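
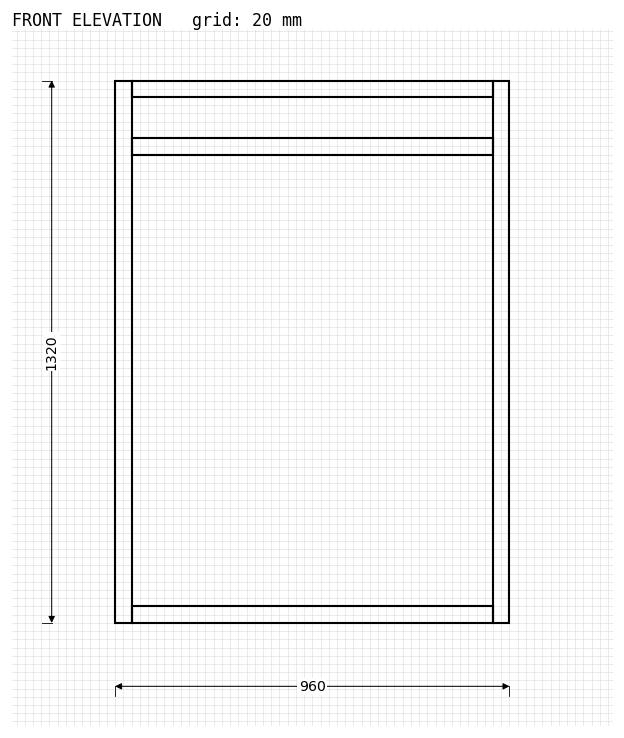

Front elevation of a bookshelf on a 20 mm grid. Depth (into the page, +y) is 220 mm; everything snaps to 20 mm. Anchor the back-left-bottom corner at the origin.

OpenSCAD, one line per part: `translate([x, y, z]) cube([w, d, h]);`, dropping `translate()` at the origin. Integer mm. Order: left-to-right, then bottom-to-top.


cube([40, 220, 1320]);
translate([40, 0, 0]) cube([880, 220, 40]);
translate([40, 0, 1140]) cube([880, 220, 40]);
translate([40, 0, 1280]) cube([880, 220, 40]);
translate([920, 0, 0]) cube([40, 220, 1320]);


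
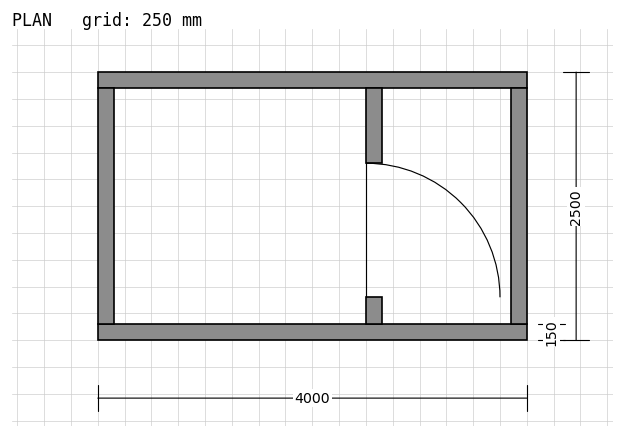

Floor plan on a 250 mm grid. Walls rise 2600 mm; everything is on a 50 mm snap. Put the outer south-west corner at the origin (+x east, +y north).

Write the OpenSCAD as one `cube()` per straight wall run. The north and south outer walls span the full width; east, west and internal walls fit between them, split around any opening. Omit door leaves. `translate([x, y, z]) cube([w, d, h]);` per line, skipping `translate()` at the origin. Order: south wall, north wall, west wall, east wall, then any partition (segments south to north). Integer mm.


cube([4000, 150, 2600]);
translate([0, 2350, 0]) cube([4000, 150, 2600]);
translate([0, 150, 0]) cube([150, 2200, 2600]);
translate([3850, 150, 0]) cube([150, 2200, 2600]);
translate([2500, 150, 0]) cube([150, 250, 2600]);
translate([2500, 1650, 0]) cube([150, 700, 2600]);


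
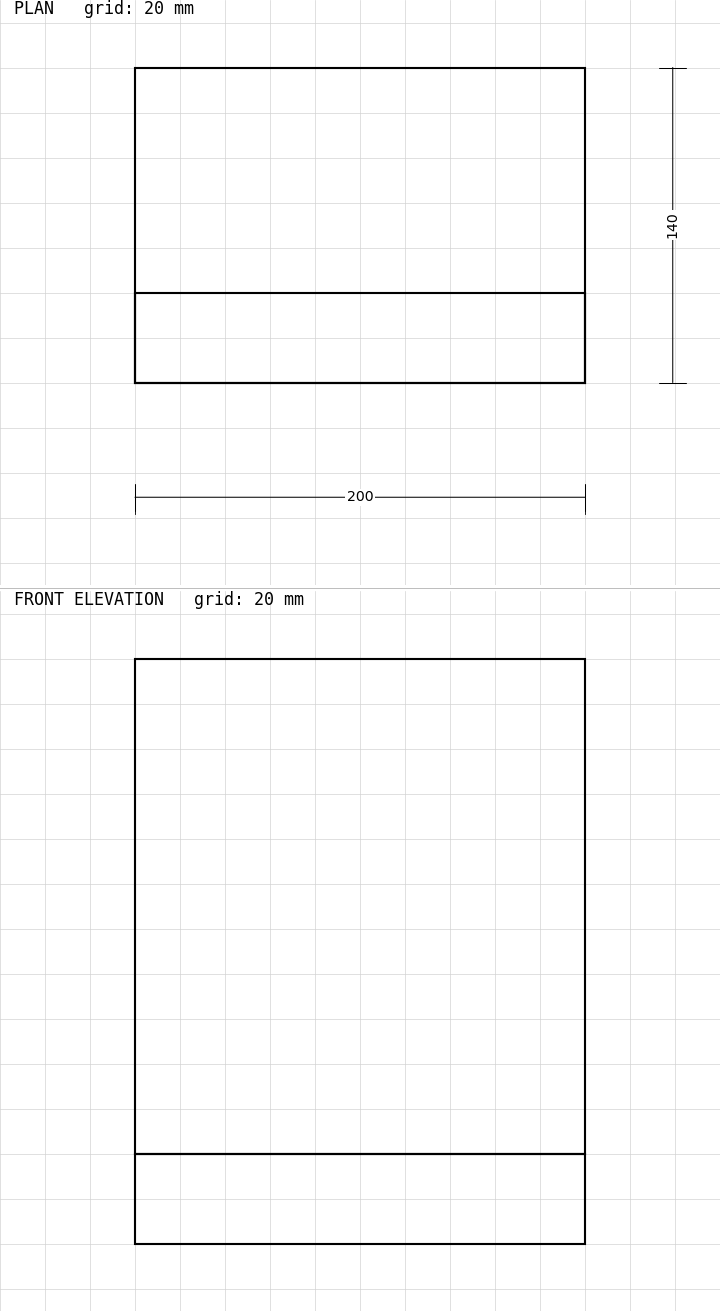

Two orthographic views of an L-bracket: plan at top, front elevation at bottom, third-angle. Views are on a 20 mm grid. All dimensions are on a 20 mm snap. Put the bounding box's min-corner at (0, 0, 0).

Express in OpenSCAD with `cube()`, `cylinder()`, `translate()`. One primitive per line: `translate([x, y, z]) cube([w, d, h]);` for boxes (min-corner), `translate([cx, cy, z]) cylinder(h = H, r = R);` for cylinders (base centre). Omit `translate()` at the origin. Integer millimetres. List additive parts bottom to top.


cube([200, 140, 40]);
translate([0, 0, 40]) cube([200, 40, 220]);


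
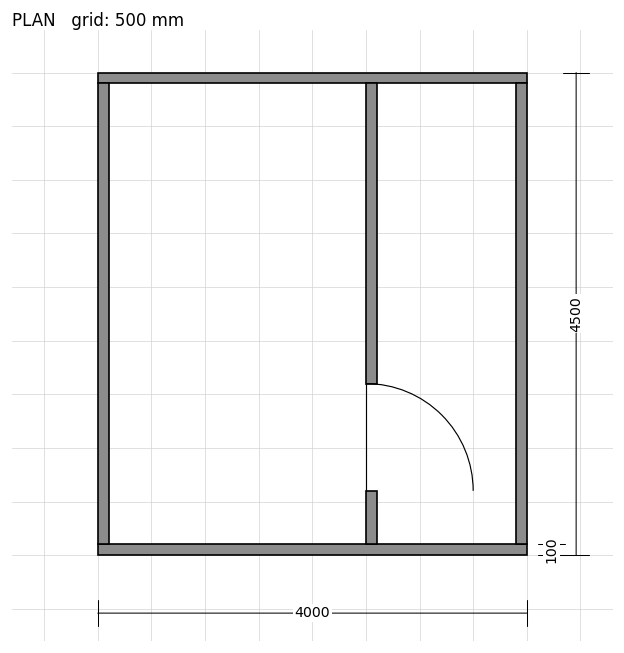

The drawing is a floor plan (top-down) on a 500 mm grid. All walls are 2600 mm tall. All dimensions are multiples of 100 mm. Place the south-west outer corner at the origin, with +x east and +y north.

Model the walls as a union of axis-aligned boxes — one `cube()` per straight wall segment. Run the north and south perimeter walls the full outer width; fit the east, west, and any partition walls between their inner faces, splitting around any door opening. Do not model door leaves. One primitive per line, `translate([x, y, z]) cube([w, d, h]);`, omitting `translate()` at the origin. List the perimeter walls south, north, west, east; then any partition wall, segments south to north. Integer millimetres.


cube([4000, 100, 2600]);
translate([0, 4400, 0]) cube([4000, 100, 2600]);
translate([0, 100, 0]) cube([100, 4300, 2600]);
translate([3900, 100, 0]) cube([100, 4300, 2600]);
translate([2500, 100, 0]) cube([100, 500, 2600]);
translate([2500, 1600, 0]) cube([100, 2800, 2600]);


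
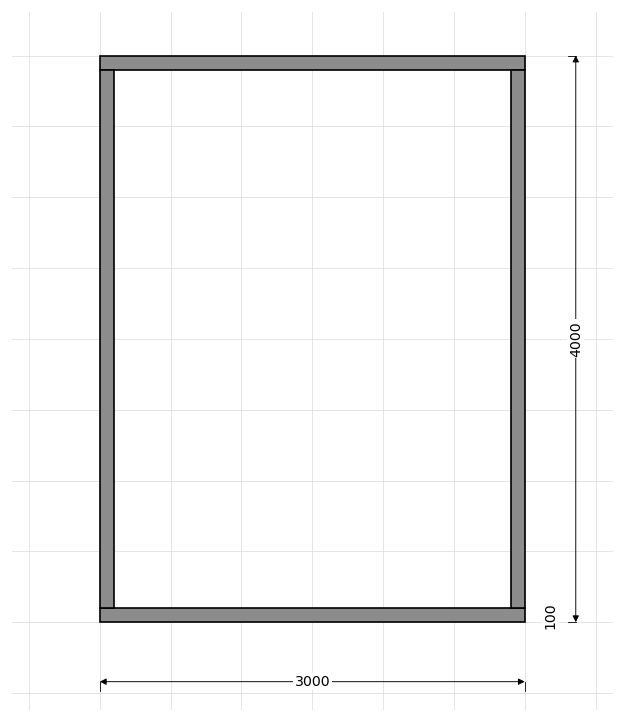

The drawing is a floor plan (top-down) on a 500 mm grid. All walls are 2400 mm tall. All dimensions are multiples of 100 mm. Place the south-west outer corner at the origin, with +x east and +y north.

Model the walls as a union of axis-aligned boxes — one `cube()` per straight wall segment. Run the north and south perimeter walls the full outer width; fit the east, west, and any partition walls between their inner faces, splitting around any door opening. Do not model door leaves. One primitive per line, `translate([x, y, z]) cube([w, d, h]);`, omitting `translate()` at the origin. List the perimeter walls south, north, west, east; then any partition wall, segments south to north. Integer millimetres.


cube([3000, 100, 2400]);
translate([0, 3900, 0]) cube([3000, 100, 2400]);
translate([0, 100, 0]) cube([100, 3800, 2400]);
translate([2900, 100, 0]) cube([100, 3800, 2400]);


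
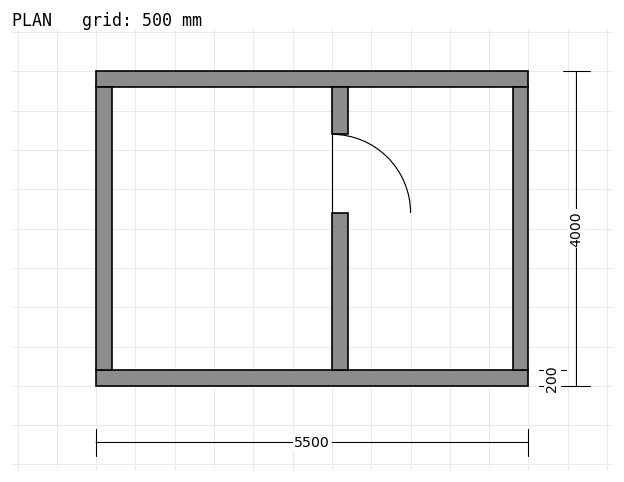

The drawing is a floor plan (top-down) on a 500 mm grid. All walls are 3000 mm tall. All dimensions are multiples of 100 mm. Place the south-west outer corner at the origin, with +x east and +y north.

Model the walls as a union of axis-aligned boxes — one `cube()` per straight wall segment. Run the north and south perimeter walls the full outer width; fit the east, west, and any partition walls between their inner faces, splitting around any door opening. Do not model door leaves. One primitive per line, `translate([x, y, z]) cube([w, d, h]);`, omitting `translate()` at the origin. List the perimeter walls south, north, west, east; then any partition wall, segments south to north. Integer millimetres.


cube([5500, 200, 3000]);
translate([0, 3800, 0]) cube([5500, 200, 3000]);
translate([0, 200, 0]) cube([200, 3600, 3000]);
translate([5300, 200, 0]) cube([200, 3600, 3000]);
translate([3000, 200, 0]) cube([200, 2000, 3000]);
translate([3000, 3200, 0]) cube([200, 600, 3000]);


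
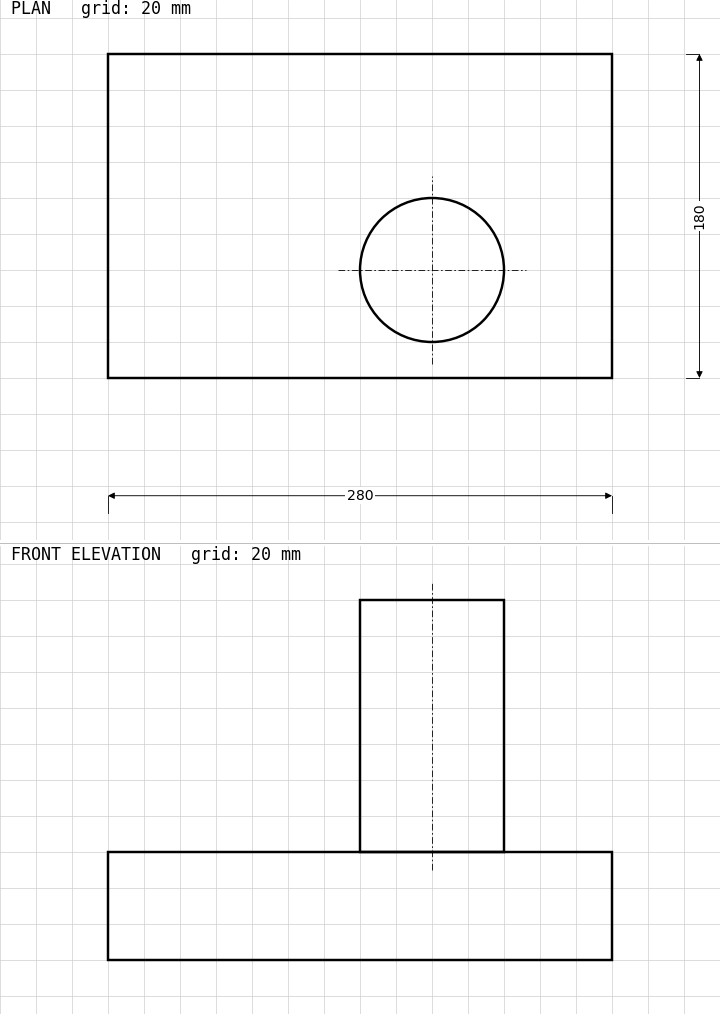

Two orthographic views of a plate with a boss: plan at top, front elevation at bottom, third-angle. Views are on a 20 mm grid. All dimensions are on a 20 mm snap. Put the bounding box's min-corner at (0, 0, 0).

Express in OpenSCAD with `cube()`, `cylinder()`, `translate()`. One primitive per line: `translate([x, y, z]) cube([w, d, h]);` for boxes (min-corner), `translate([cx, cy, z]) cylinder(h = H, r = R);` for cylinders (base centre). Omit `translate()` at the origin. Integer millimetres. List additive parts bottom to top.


cube([280, 180, 60]);
translate([180, 60, 60]) cylinder(h = 140, r = 40);


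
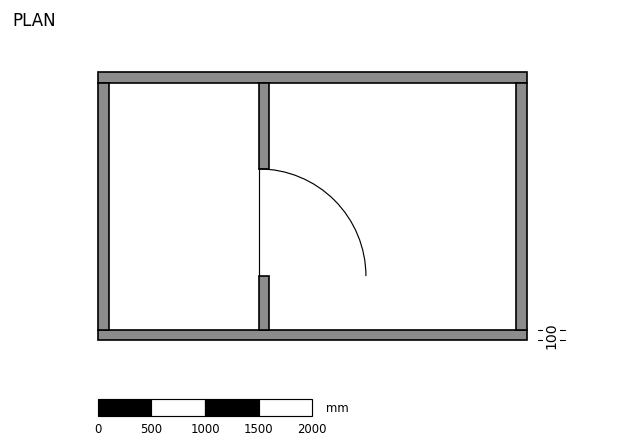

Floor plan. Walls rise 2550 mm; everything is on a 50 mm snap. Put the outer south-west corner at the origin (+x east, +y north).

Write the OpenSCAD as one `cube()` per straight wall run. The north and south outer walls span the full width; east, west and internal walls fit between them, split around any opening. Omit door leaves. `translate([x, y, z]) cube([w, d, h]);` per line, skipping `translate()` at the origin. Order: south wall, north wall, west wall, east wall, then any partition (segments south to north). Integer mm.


cube([4000, 100, 2550]);
translate([0, 2400, 0]) cube([4000, 100, 2550]);
translate([0, 100, 0]) cube([100, 2300, 2550]);
translate([3900, 100, 0]) cube([100, 2300, 2550]);
translate([1500, 100, 0]) cube([100, 500, 2550]);
translate([1500, 1600, 0]) cube([100, 800, 2550]);


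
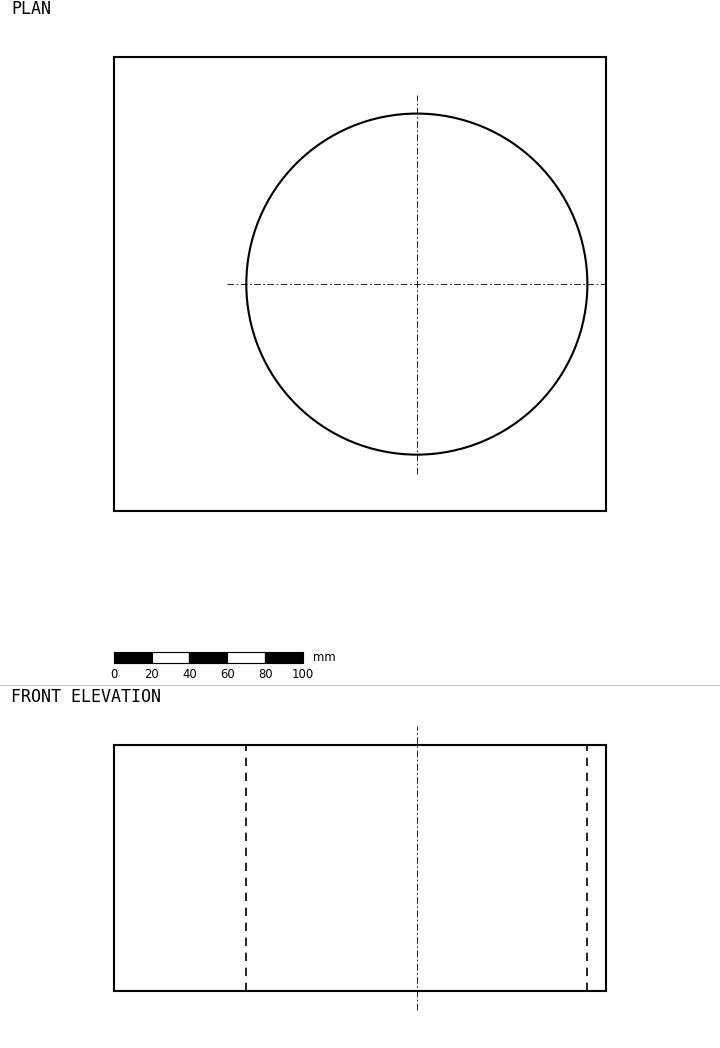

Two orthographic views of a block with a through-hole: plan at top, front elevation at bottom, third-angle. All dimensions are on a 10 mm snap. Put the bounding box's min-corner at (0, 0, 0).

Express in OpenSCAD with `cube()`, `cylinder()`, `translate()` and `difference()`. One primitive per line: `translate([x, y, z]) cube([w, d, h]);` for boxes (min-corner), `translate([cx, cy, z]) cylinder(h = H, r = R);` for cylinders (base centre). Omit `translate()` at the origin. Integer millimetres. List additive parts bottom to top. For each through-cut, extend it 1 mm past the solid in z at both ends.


difference() {
  cube([260, 240, 130]);
  translate([160, 120, -1]) cylinder(h = 132, r = 90);
}


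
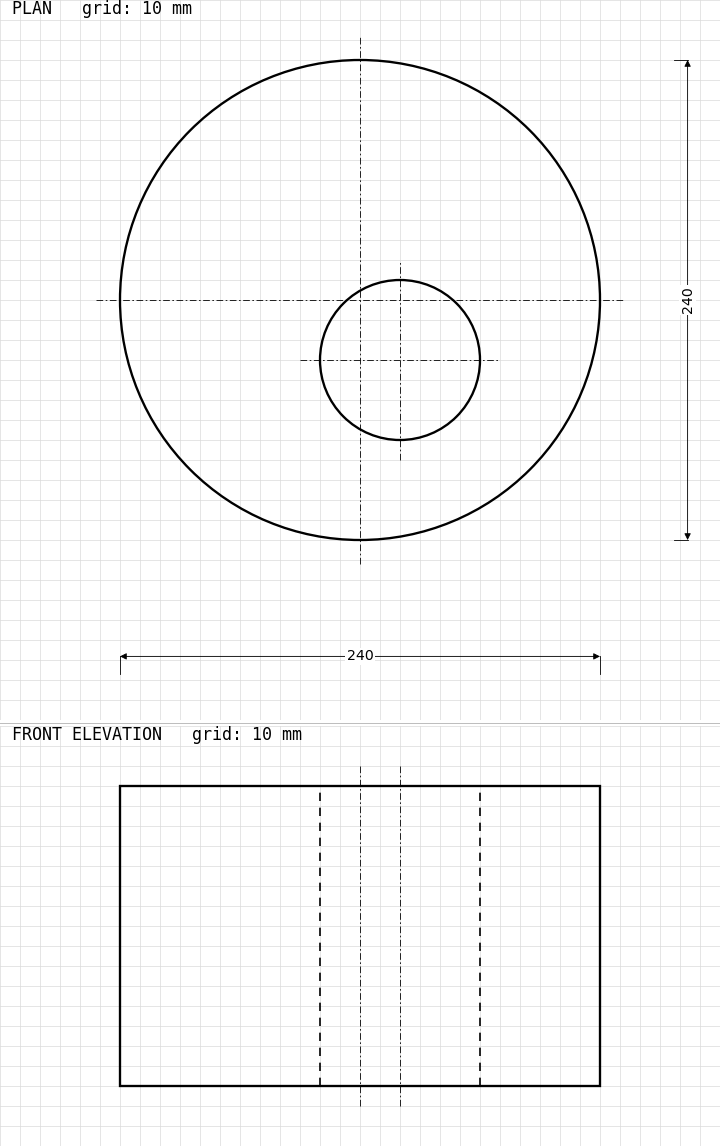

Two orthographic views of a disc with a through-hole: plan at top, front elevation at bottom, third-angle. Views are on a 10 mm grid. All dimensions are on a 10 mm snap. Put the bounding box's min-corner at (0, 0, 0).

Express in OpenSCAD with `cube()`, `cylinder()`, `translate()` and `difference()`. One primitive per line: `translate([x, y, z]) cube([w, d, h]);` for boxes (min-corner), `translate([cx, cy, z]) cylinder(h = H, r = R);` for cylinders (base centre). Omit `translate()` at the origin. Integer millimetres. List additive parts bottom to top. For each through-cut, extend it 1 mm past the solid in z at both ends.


difference() {
  translate([120, 120, 0]) cylinder(h = 150, r = 120);
  translate([140, 90, -1]) cylinder(h = 152, r = 40);
}


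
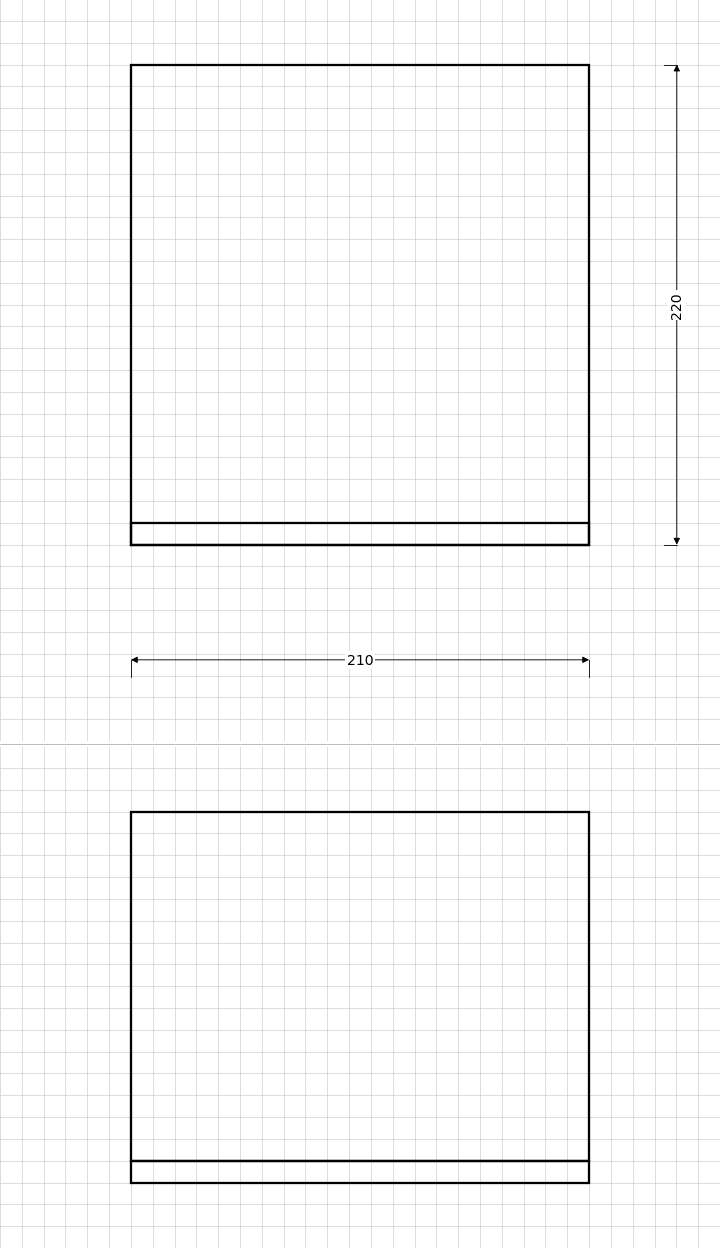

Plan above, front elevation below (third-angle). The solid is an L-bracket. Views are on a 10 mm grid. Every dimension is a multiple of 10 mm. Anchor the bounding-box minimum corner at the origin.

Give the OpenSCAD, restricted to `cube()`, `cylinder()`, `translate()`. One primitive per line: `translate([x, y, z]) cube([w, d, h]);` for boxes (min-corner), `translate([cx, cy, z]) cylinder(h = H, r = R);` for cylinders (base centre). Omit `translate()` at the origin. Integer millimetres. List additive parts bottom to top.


cube([210, 220, 10]);
translate([0, 0, 10]) cube([210, 10, 160]);


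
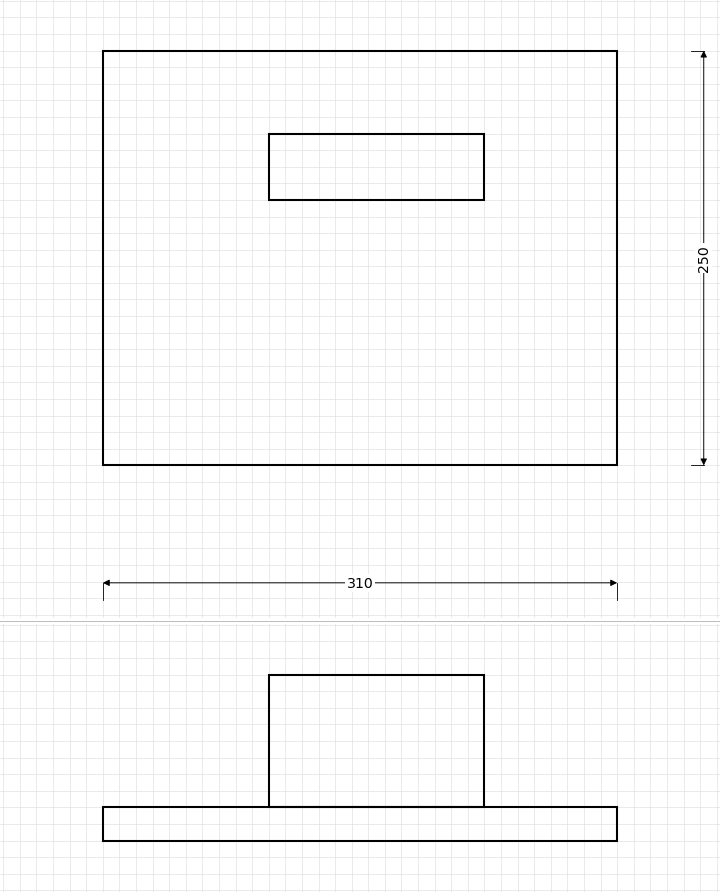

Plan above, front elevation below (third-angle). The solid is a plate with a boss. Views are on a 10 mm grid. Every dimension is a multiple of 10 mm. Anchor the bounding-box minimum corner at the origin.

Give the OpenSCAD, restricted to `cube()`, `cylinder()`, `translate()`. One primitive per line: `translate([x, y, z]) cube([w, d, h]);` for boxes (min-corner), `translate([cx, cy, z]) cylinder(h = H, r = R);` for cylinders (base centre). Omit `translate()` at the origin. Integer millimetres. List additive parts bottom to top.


cube([310, 250, 20]);
translate([100, 160, 20]) cube([130, 40, 80]);


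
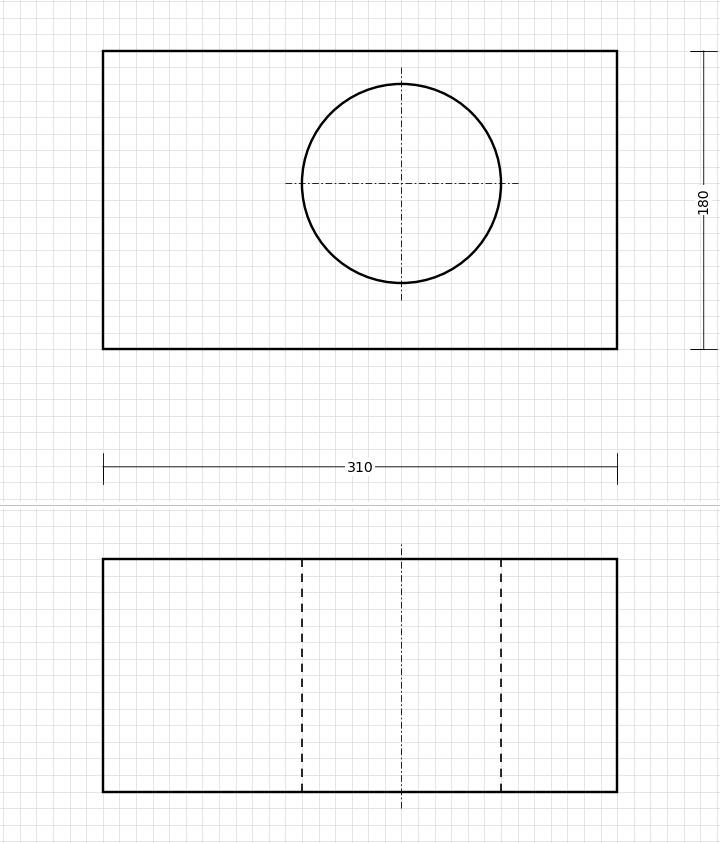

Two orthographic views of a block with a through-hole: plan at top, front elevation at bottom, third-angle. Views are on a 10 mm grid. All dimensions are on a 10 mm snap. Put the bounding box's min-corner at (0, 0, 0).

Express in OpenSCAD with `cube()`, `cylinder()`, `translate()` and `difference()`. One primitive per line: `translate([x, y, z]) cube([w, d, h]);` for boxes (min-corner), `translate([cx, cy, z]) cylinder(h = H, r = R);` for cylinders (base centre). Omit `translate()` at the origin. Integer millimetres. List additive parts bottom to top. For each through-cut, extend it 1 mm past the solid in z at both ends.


difference() {
  cube([310, 180, 140]);
  translate([180, 100, -1]) cylinder(h = 142, r = 60);
}


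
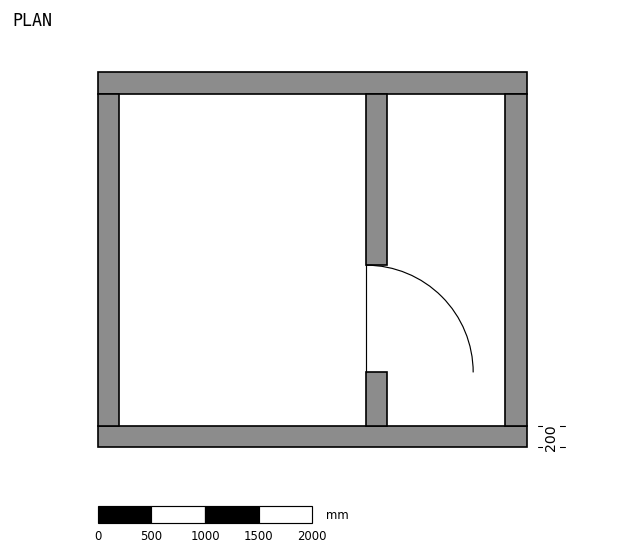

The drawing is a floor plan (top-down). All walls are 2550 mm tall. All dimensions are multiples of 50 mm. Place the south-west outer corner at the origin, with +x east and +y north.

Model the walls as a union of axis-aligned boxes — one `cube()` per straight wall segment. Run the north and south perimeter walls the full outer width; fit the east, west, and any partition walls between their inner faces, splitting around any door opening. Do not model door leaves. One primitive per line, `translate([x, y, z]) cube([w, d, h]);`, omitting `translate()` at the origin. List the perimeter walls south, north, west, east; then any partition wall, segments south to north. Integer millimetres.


cube([4000, 200, 2550]);
translate([0, 3300, 0]) cube([4000, 200, 2550]);
translate([0, 200, 0]) cube([200, 3100, 2550]);
translate([3800, 200, 0]) cube([200, 3100, 2550]);
translate([2500, 200, 0]) cube([200, 500, 2550]);
translate([2500, 1700, 0]) cube([200, 1600, 2550]);


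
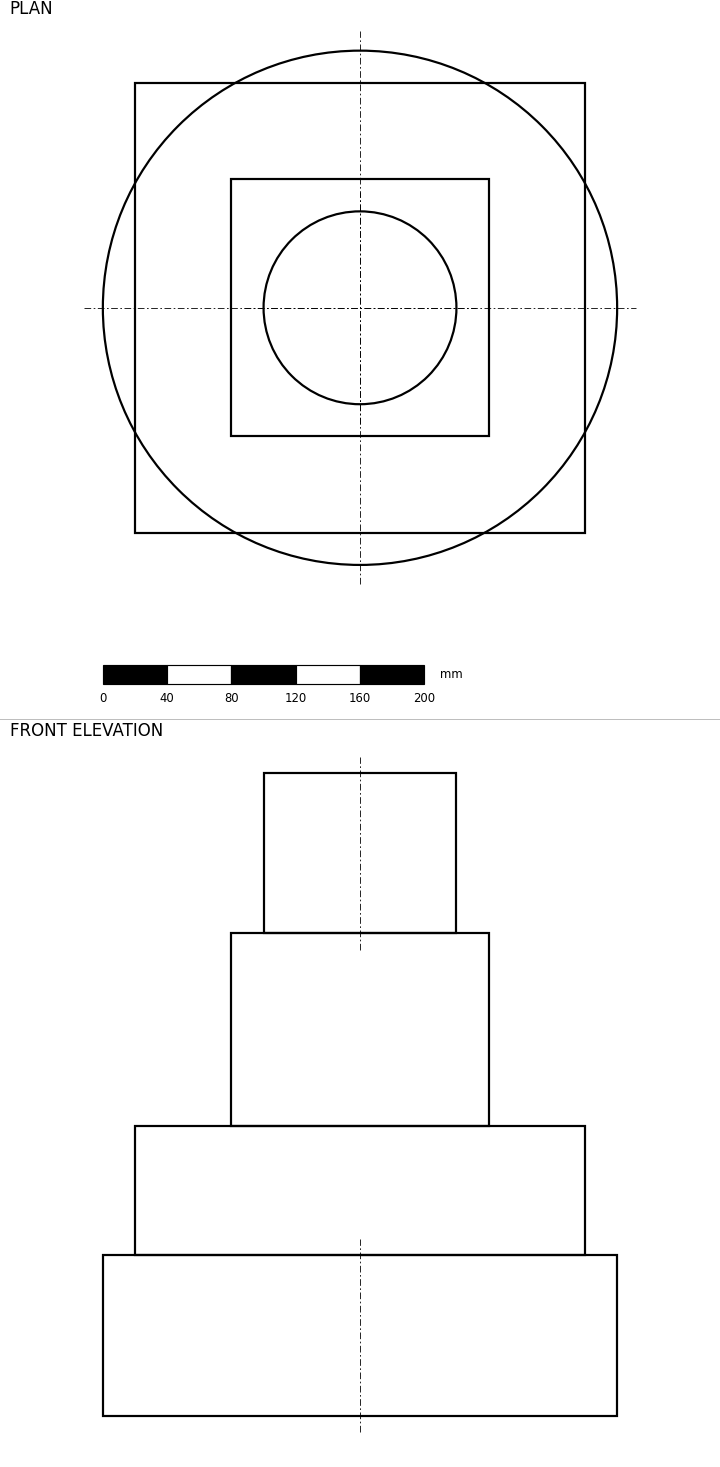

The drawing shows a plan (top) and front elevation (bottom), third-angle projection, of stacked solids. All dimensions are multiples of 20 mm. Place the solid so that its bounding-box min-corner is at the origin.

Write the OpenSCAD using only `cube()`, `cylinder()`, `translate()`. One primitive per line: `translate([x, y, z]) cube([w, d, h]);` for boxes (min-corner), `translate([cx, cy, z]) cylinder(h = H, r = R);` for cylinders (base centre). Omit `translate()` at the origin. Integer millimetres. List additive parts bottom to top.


translate([160, 160, 0]) cylinder(h = 100, r = 160);
translate([20, 20, 100]) cube([280, 280, 80]);
translate([80, 80, 180]) cube([160, 160, 120]);
translate([160, 160, 300]) cylinder(h = 100, r = 60);


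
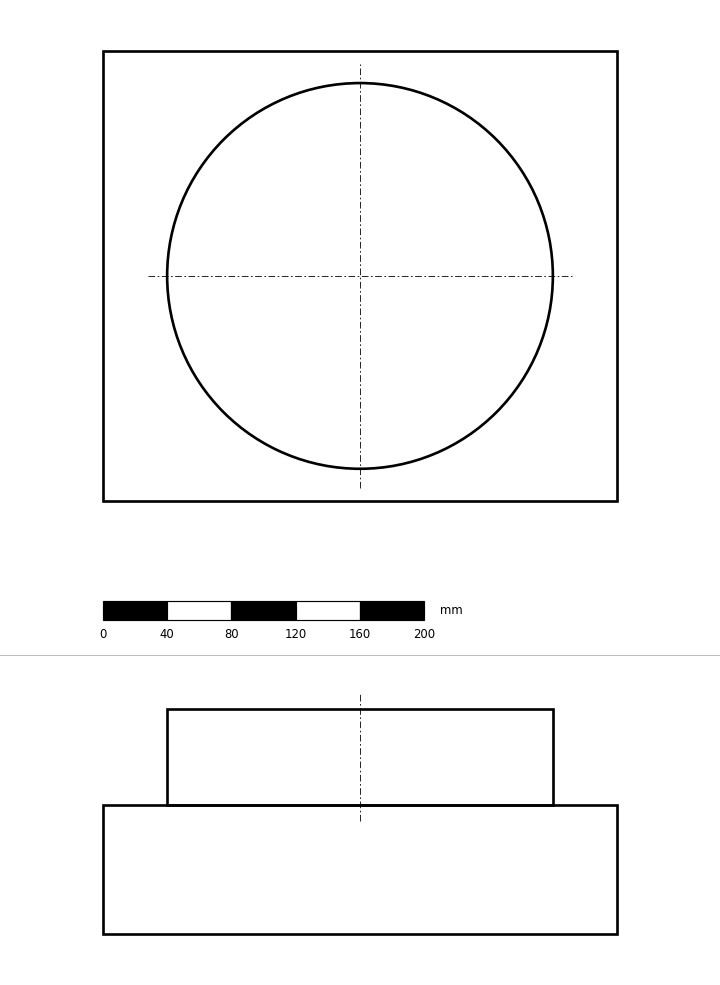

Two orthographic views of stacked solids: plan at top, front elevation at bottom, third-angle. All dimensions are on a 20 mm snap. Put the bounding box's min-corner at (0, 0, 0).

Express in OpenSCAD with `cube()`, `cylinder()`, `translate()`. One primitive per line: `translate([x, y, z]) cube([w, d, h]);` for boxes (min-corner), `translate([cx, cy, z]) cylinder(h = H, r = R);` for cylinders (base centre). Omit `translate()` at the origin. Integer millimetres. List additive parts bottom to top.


cube([320, 280, 80]);
translate([160, 140, 80]) cylinder(h = 60, r = 120);


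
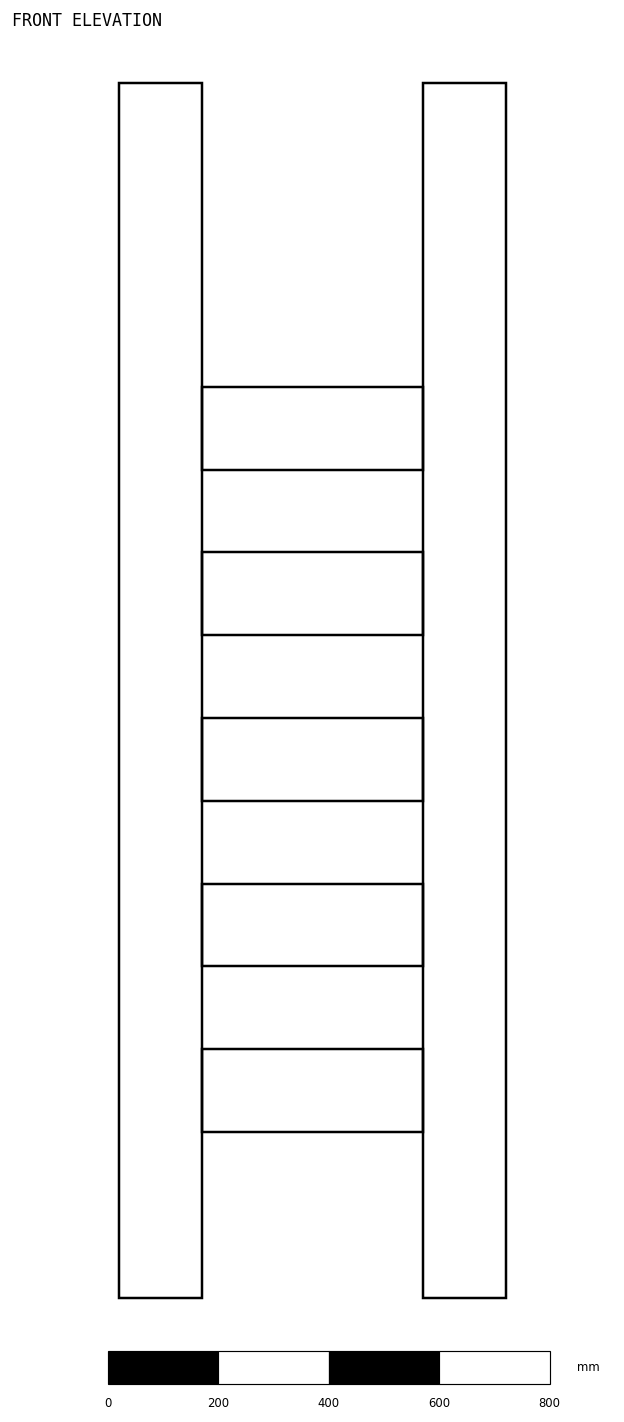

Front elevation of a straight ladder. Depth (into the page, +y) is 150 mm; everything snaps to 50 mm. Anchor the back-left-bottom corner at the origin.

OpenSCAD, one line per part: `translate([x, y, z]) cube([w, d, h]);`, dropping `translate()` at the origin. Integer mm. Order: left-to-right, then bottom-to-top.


cube([150, 150, 2200]);
translate([150, 0, 300]) cube([400, 150, 150]);
translate([150, 0, 600]) cube([400, 150, 150]);
translate([150, 0, 900]) cube([400, 150, 150]);
translate([150, 0, 1200]) cube([400, 150, 150]);
translate([150, 0, 1500]) cube([400, 150, 150]);
translate([550, 0, 0]) cube([150, 150, 2200]);


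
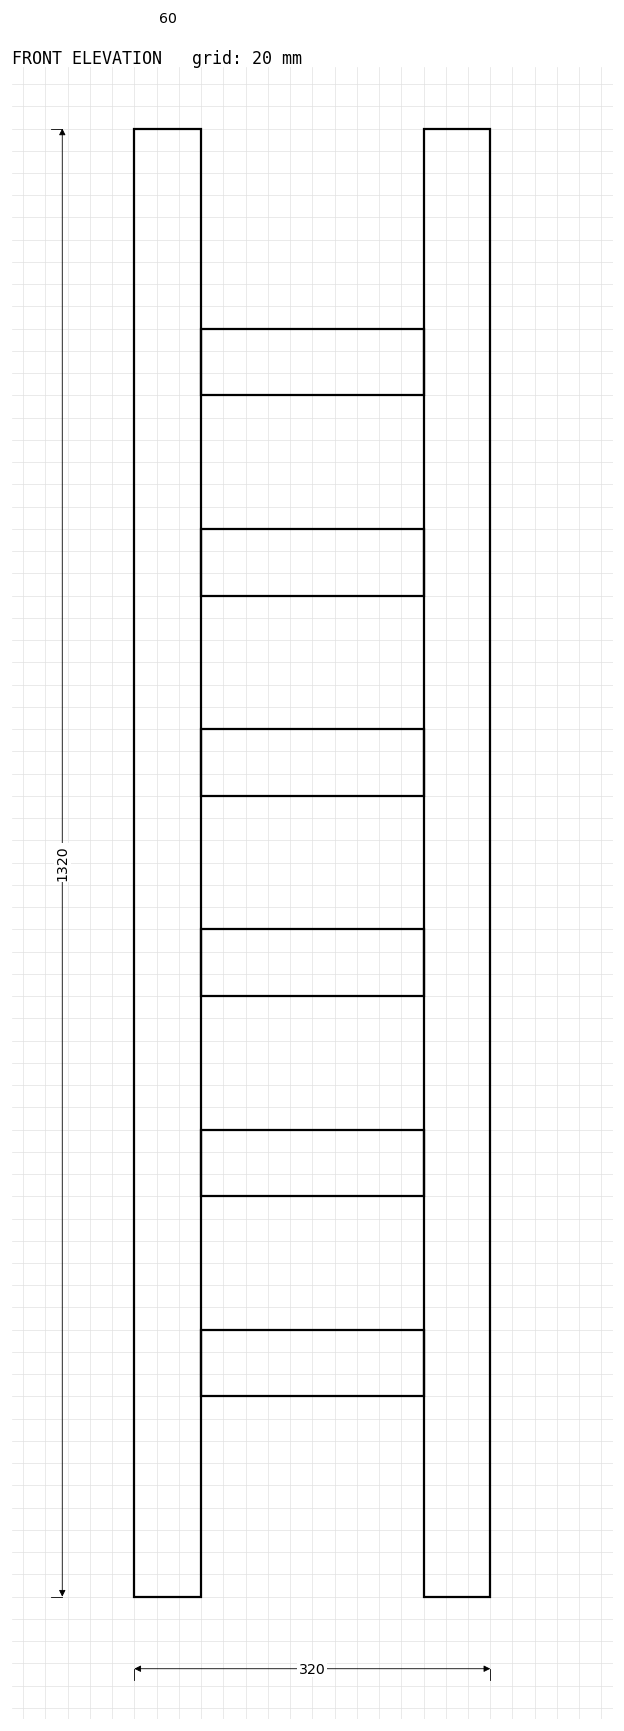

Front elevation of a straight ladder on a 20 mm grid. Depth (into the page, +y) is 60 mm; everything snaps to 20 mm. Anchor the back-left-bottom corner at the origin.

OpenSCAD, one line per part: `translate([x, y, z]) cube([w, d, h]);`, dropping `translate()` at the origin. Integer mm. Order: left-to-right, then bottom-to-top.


cube([60, 60, 1320]);
translate([60, 0, 180]) cube([200, 60, 60]);
translate([60, 0, 360]) cube([200, 60, 60]);
translate([60, 0, 540]) cube([200, 60, 60]);
translate([60, 0, 720]) cube([200, 60, 60]);
translate([60, 0, 900]) cube([200, 60, 60]);
translate([60, 0, 1080]) cube([200, 60, 60]);
translate([260, 0, 0]) cube([60, 60, 1320]);


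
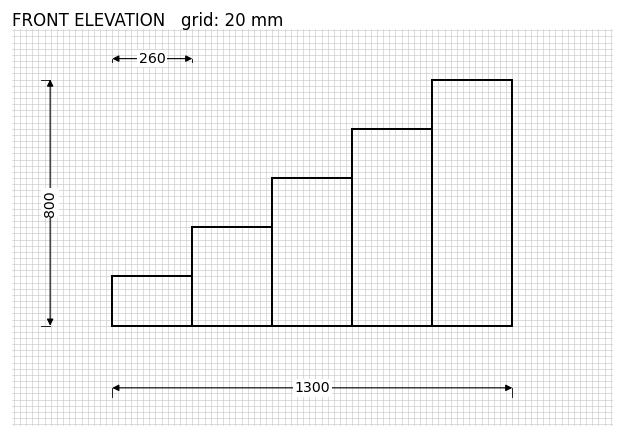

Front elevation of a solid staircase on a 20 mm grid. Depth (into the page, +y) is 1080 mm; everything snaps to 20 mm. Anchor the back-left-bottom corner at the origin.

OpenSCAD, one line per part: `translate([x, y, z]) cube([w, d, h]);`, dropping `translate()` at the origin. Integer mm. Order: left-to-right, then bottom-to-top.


cube([260, 1080, 160]);
translate([260, 0, 0]) cube([260, 1080, 320]);
translate([520, 0, 0]) cube([260, 1080, 480]);
translate([780, 0, 0]) cube([260, 1080, 640]);
translate([1040, 0, 0]) cube([260, 1080, 800]);


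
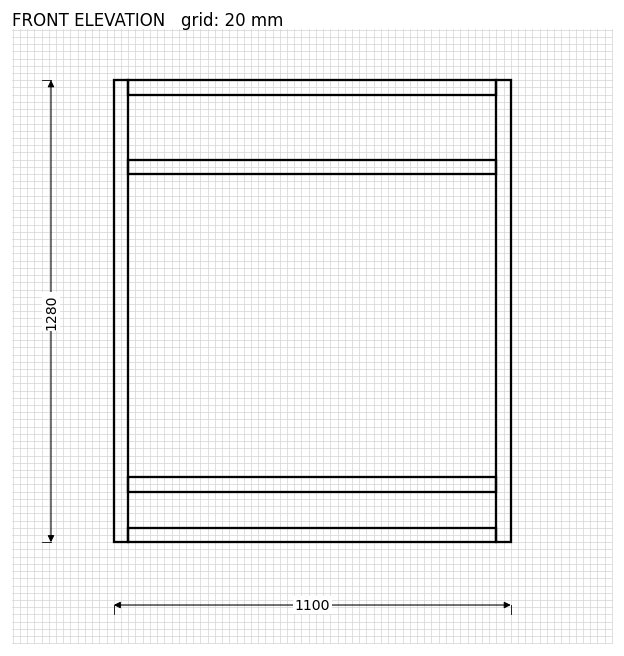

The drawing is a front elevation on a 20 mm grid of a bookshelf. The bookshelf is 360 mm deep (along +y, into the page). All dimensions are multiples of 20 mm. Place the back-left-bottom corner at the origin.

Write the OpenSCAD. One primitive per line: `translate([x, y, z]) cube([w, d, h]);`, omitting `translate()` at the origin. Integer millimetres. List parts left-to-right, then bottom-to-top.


cube([40, 360, 1280]);
translate([40, 0, 0]) cube([1020, 360, 40]);
translate([40, 0, 140]) cube([1020, 360, 40]);
translate([40, 0, 1020]) cube([1020, 360, 40]);
translate([40, 0, 1240]) cube([1020, 360, 40]);
translate([1060, 0, 0]) cube([40, 360, 1280]);


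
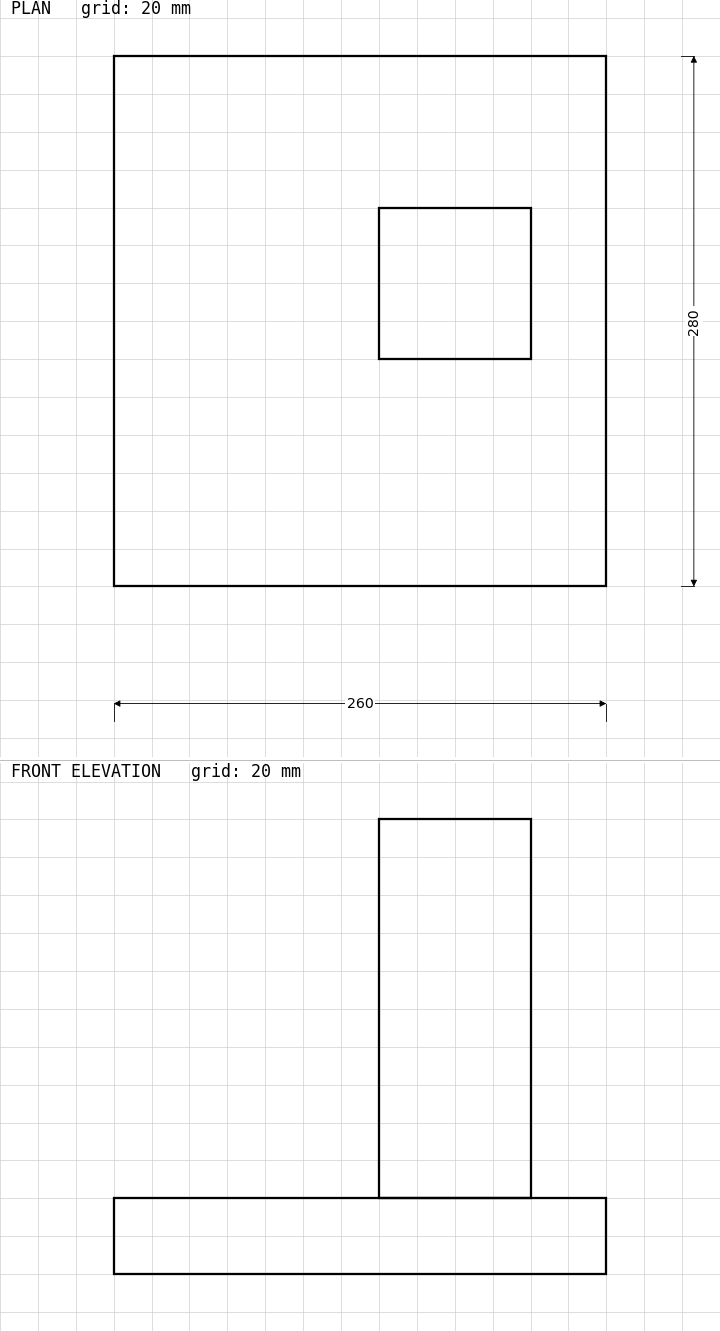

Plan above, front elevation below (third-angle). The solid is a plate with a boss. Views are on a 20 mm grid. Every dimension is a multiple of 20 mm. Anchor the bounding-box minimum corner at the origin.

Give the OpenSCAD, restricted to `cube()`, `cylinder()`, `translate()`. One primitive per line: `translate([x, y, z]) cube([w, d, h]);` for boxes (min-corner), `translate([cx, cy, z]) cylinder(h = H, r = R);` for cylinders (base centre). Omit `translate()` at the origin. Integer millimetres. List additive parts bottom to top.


cube([260, 280, 40]);
translate([140, 120, 40]) cube([80, 80, 200]);


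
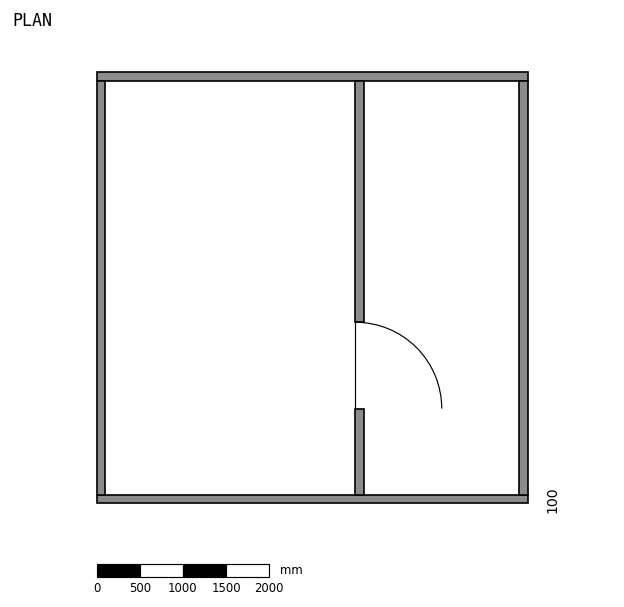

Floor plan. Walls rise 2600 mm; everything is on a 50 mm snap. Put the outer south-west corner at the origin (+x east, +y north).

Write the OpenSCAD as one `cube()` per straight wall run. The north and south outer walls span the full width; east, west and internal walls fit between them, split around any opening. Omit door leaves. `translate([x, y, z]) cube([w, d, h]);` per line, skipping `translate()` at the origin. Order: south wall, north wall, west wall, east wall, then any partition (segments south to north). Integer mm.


cube([5000, 100, 2600]);
translate([0, 4900, 0]) cube([5000, 100, 2600]);
translate([0, 100, 0]) cube([100, 4800, 2600]);
translate([4900, 100, 0]) cube([100, 4800, 2600]);
translate([3000, 100, 0]) cube([100, 1000, 2600]);
translate([3000, 2100, 0]) cube([100, 2800, 2600]);


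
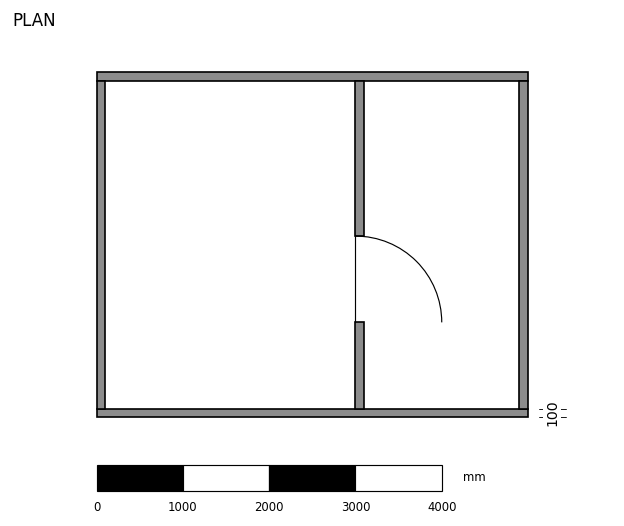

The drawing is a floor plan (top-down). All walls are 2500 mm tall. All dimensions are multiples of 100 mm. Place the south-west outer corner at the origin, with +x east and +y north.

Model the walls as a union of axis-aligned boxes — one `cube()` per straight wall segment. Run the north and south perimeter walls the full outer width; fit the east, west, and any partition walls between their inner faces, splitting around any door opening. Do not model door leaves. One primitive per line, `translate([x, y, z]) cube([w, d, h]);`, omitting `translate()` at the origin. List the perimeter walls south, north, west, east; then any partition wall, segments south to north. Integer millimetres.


cube([5000, 100, 2500]);
translate([0, 3900, 0]) cube([5000, 100, 2500]);
translate([0, 100, 0]) cube([100, 3800, 2500]);
translate([4900, 100, 0]) cube([100, 3800, 2500]);
translate([3000, 100, 0]) cube([100, 1000, 2500]);
translate([3000, 2100, 0]) cube([100, 1800, 2500]);


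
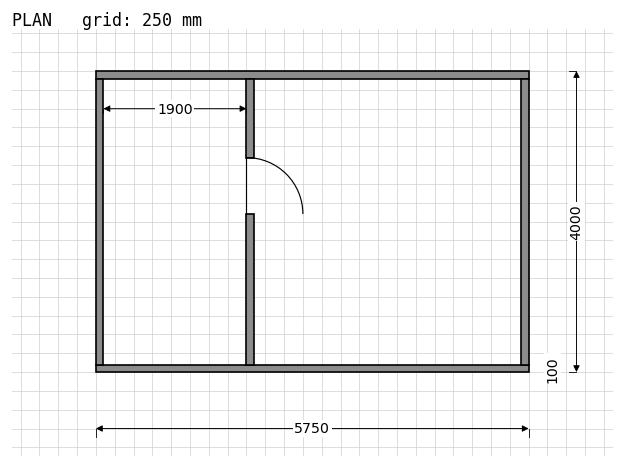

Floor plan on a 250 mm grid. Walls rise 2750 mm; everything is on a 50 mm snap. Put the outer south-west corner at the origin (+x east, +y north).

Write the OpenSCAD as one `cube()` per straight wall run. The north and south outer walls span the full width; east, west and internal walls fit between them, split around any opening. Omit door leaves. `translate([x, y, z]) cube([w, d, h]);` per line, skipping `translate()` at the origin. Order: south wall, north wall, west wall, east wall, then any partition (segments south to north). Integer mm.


cube([5750, 100, 2750]);
translate([0, 3900, 0]) cube([5750, 100, 2750]);
translate([0, 100, 0]) cube([100, 3800, 2750]);
translate([5650, 100, 0]) cube([100, 3800, 2750]);
translate([2000, 100, 0]) cube([100, 2000, 2750]);
translate([2000, 2850, 0]) cube([100, 1050, 2750]);


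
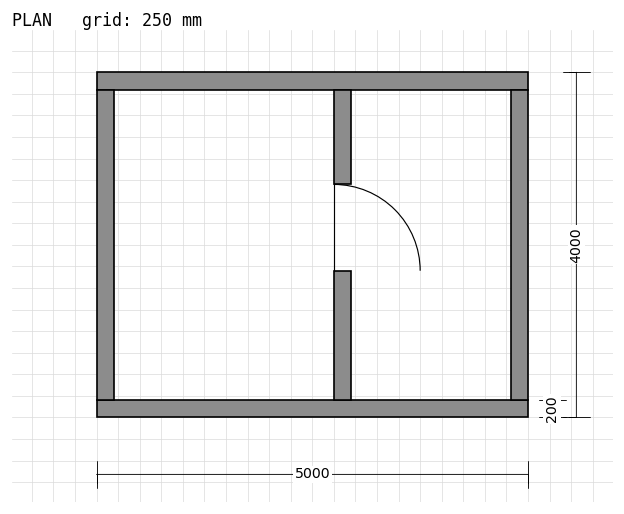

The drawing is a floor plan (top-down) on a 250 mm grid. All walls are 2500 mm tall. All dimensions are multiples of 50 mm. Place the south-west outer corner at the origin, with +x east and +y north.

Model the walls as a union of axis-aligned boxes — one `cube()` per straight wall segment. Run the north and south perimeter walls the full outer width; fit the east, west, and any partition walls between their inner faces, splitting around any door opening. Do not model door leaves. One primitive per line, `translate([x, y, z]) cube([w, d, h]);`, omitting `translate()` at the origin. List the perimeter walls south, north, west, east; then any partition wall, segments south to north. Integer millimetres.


cube([5000, 200, 2500]);
translate([0, 3800, 0]) cube([5000, 200, 2500]);
translate([0, 200, 0]) cube([200, 3600, 2500]);
translate([4800, 200, 0]) cube([200, 3600, 2500]);
translate([2750, 200, 0]) cube([200, 1500, 2500]);
translate([2750, 2700, 0]) cube([200, 1100, 2500]);


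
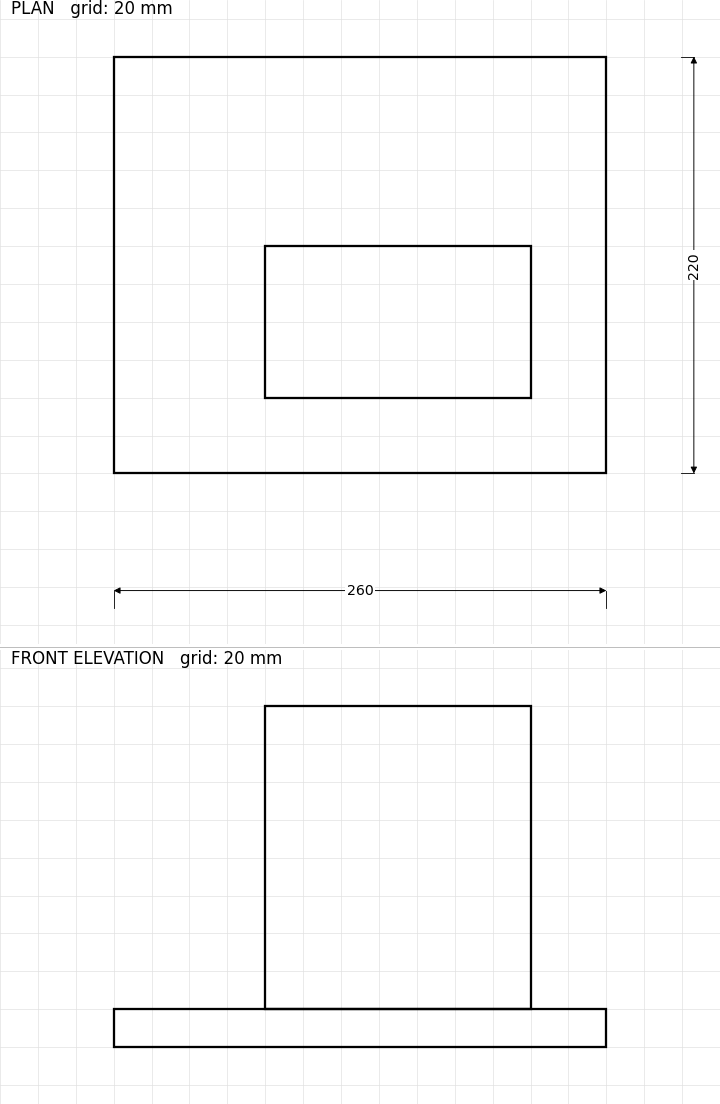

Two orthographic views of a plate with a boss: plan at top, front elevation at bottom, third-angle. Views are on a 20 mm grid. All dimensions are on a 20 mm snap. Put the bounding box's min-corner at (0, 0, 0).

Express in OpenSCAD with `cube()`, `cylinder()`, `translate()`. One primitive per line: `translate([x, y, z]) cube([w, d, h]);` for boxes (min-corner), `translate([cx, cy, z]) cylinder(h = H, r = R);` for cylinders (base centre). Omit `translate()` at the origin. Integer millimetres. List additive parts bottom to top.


cube([260, 220, 20]);
translate([80, 40, 20]) cube([140, 80, 160]);


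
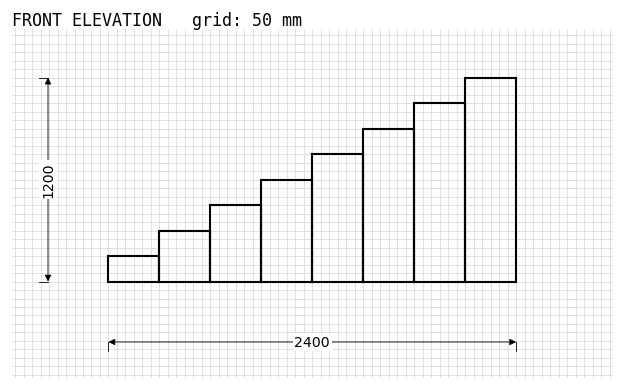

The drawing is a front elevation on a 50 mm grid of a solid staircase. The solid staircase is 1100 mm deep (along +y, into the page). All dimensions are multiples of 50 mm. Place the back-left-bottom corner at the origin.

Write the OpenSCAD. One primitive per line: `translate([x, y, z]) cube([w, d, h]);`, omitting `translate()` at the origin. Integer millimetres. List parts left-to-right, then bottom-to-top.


cube([300, 1100, 150]);
translate([300, 0, 0]) cube([300, 1100, 300]);
translate([600, 0, 0]) cube([300, 1100, 450]);
translate([900, 0, 0]) cube([300, 1100, 600]);
translate([1200, 0, 0]) cube([300, 1100, 750]);
translate([1500, 0, 0]) cube([300, 1100, 900]);
translate([1800, 0, 0]) cube([300, 1100, 1050]);
translate([2100, 0, 0]) cube([300, 1100, 1200]);


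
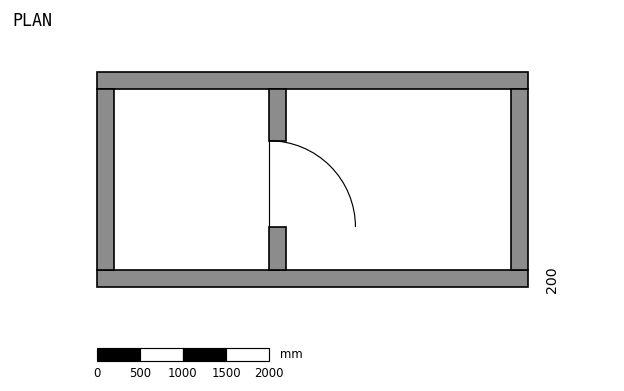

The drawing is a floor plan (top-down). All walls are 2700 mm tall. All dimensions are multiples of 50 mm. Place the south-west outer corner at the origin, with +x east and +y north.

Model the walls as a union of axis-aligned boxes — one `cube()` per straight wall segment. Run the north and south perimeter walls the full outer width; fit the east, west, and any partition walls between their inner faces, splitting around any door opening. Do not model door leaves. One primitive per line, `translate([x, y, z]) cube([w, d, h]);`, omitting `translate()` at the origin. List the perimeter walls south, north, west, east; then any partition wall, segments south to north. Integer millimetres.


cube([5000, 200, 2700]);
translate([0, 2300, 0]) cube([5000, 200, 2700]);
translate([0, 200, 0]) cube([200, 2100, 2700]);
translate([4800, 200, 0]) cube([200, 2100, 2700]);
translate([2000, 200, 0]) cube([200, 500, 2700]);
translate([2000, 1700, 0]) cube([200, 600, 2700]);


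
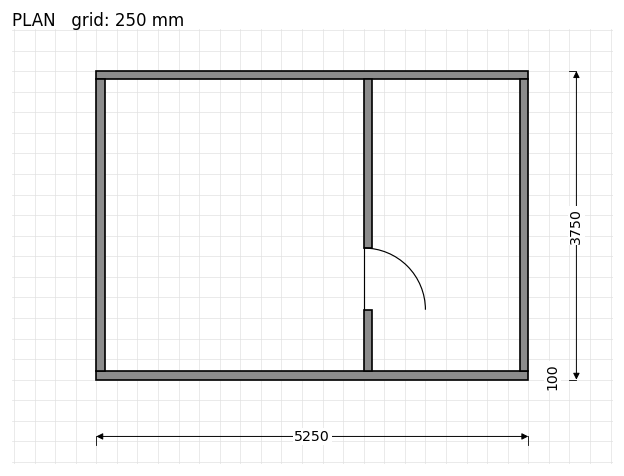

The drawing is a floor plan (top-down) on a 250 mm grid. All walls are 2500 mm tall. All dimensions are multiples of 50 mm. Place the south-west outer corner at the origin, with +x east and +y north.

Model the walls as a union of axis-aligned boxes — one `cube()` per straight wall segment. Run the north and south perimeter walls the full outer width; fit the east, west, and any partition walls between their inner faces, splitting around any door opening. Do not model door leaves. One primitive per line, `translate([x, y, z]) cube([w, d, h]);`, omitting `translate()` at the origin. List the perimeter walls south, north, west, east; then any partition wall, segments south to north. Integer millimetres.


cube([5250, 100, 2500]);
translate([0, 3650, 0]) cube([5250, 100, 2500]);
translate([0, 100, 0]) cube([100, 3550, 2500]);
translate([5150, 100, 0]) cube([100, 3550, 2500]);
translate([3250, 100, 0]) cube([100, 750, 2500]);
translate([3250, 1600, 0]) cube([100, 2050, 2500]);


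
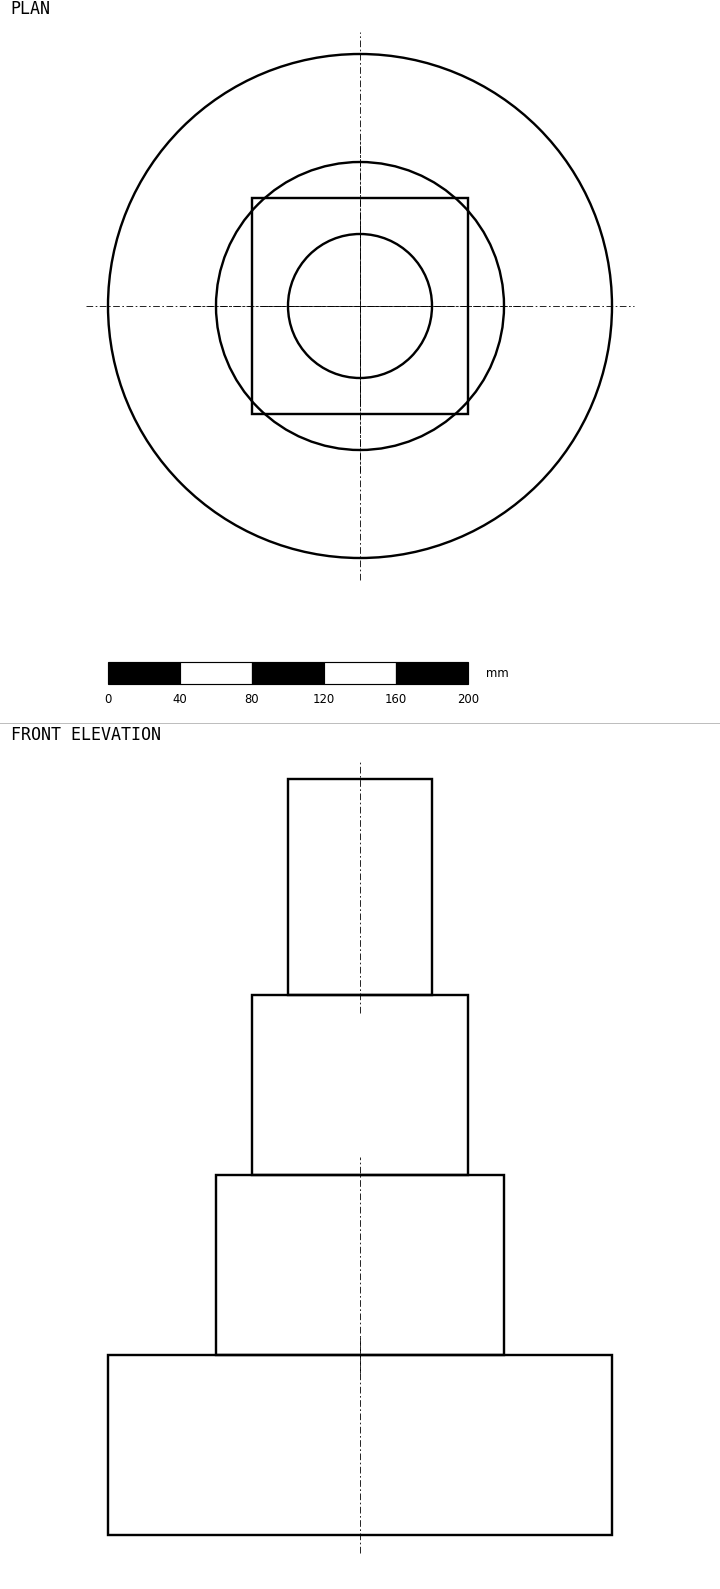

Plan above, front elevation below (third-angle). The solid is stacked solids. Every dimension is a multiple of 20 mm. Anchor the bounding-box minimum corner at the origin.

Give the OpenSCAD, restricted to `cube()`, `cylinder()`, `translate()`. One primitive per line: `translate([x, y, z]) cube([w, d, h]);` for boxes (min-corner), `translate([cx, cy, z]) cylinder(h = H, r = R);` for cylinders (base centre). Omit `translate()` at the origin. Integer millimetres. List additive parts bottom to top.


translate([140, 140, 0]) cylinder(h = 100, r = 140);
translate([140, 140, 100]) cylinder(h = 100, r = 80);
translate([80, 80, 200]) cube([120, 120, 100]);
translate([140, 140, 300]) cylinder(h = 120, r = 40);


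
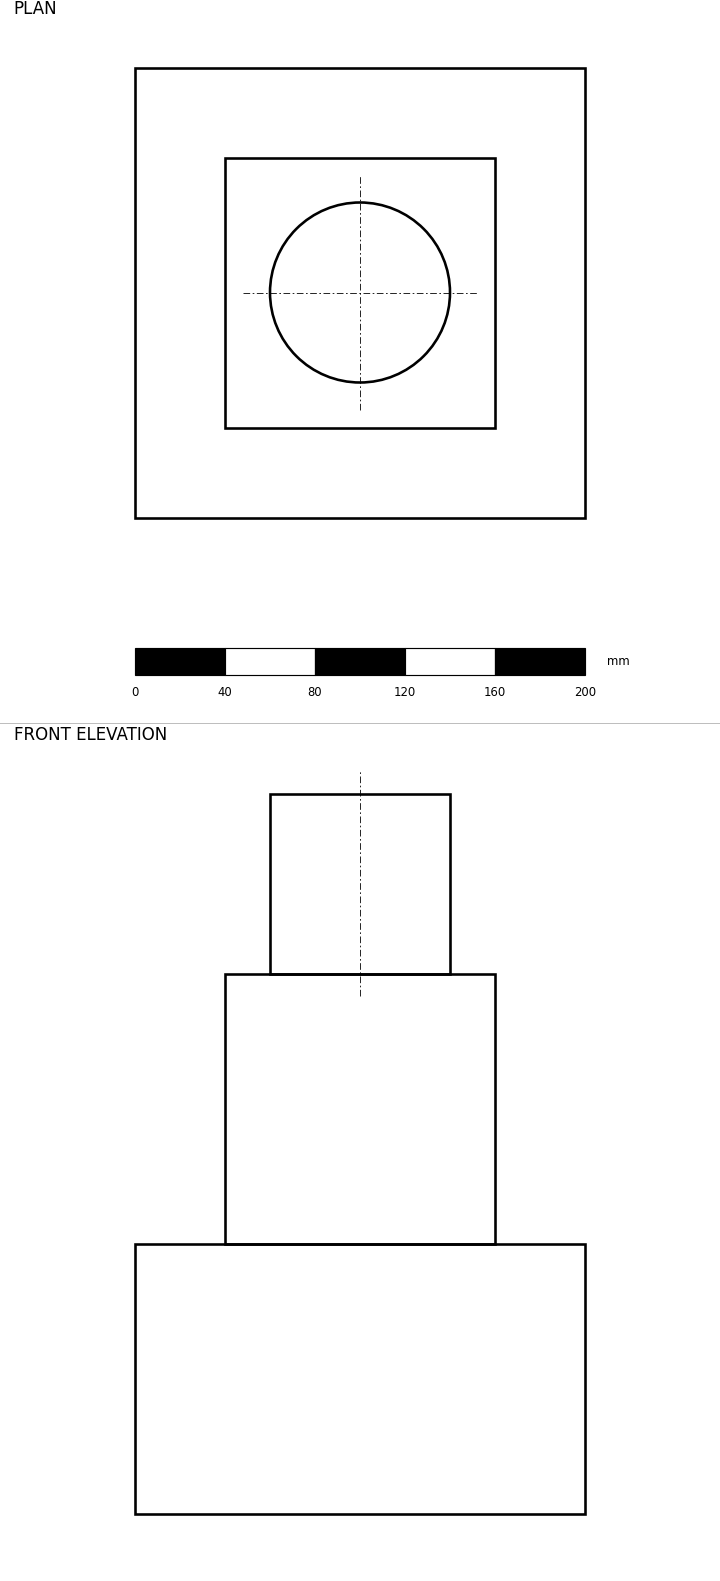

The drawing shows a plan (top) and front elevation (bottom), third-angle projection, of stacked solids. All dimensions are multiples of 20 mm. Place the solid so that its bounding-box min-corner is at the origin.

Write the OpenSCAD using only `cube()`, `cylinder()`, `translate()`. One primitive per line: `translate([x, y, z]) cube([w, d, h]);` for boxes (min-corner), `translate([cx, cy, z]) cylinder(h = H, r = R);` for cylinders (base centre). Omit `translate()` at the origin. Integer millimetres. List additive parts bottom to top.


cube([200, 200, 120]);
translate([40, 40, 120]) cube([120, 120, 120]);
translate([100, 100, 240]) cylinder(h = 80, r = 40);


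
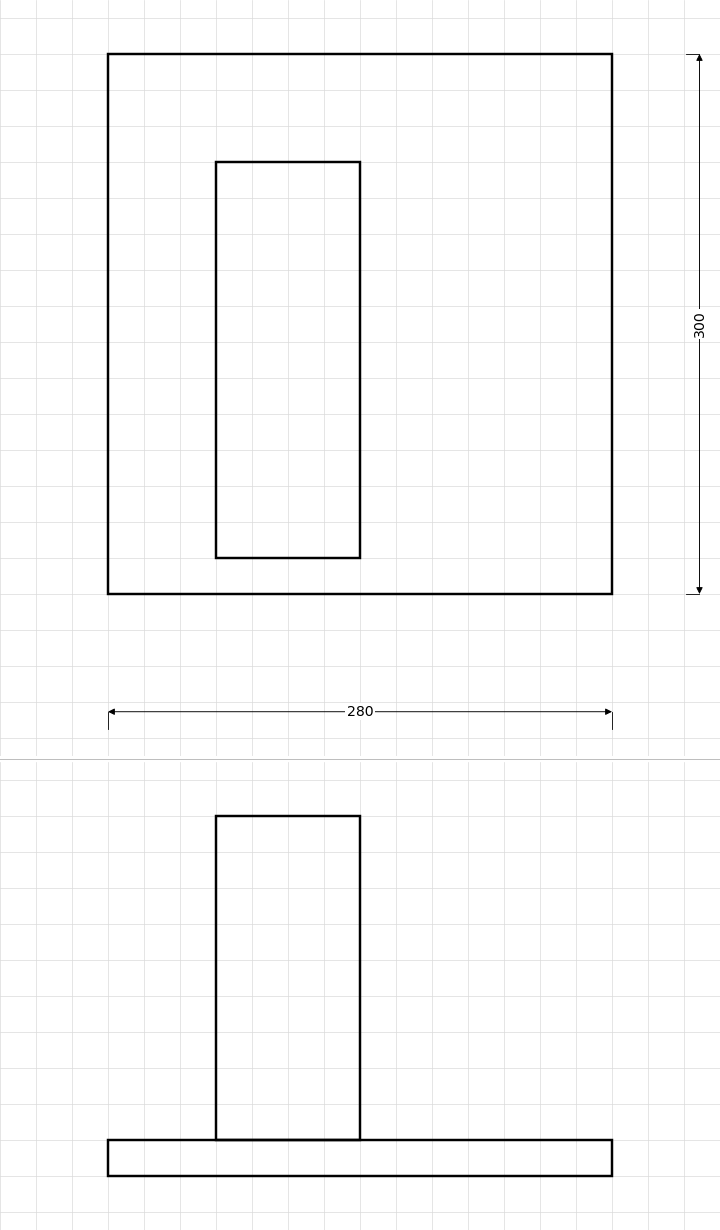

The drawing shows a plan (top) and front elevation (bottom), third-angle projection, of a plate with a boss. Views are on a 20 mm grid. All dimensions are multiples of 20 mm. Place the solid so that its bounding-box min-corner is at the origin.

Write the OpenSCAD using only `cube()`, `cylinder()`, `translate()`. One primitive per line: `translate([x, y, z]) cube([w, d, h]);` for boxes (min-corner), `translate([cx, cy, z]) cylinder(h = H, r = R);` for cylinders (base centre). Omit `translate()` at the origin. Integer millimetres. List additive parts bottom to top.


cube([280, 300, 20]);
translate([60, 20, 20]) cube([80, 220, 180]);


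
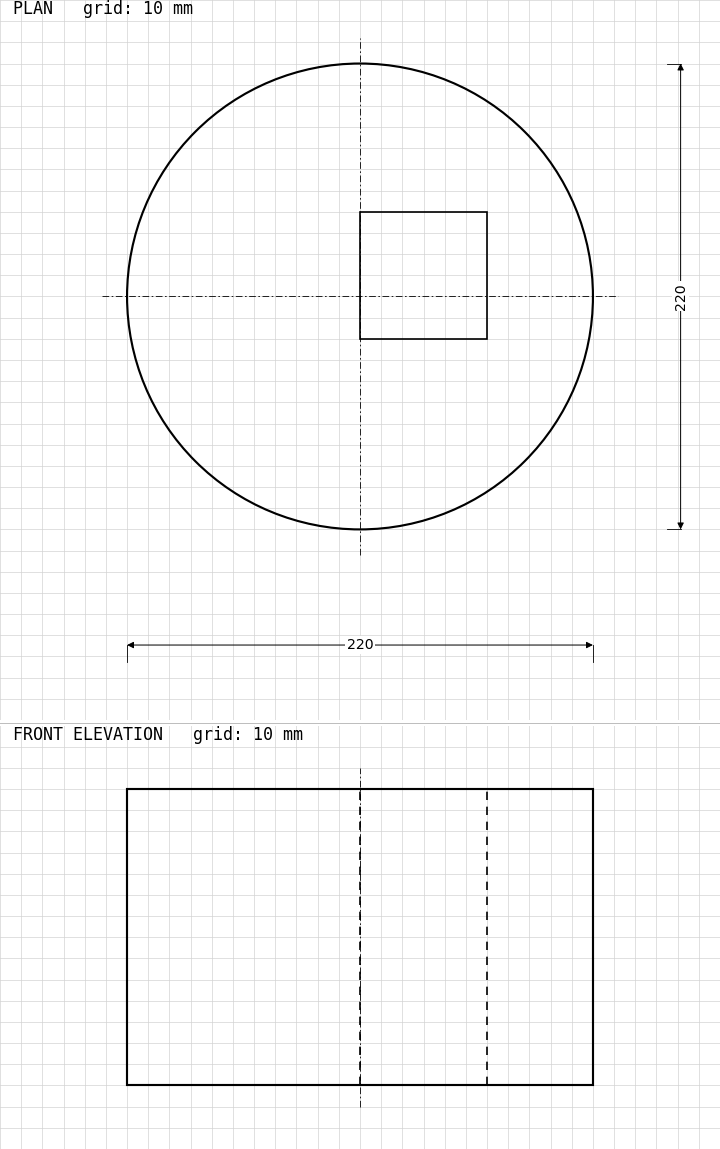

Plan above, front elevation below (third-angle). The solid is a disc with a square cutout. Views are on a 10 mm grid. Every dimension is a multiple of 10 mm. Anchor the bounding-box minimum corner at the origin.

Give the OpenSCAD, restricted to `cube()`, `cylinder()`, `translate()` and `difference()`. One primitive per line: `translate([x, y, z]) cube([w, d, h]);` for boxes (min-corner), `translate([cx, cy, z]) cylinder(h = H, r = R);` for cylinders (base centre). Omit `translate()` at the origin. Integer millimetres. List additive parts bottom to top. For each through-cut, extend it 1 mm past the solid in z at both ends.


difference() {
  translate([110, 110, 0]) cylinder(h = 140, r = 110);
  translate([110, 90, -1]) cube([60, 60, 142]);
}


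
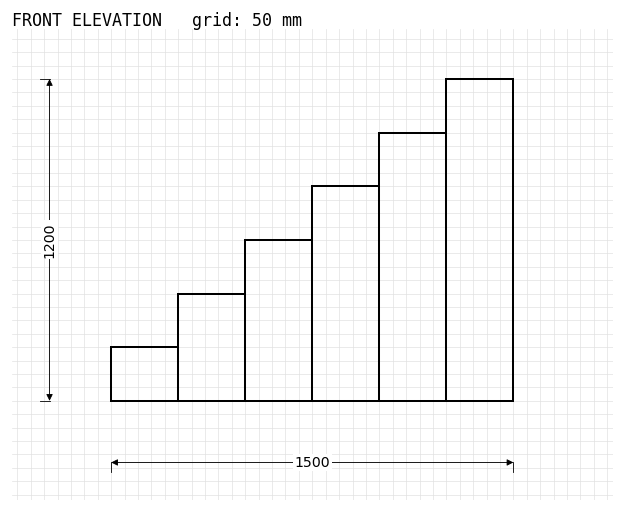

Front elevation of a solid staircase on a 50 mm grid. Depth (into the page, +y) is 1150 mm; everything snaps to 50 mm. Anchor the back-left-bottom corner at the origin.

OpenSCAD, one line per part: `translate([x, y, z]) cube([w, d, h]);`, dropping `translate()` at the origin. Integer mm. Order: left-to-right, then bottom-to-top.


cube([250, 1150, 200]);
translate([250, 0, 0]) cube([250, 1150, 400]);
translate([500, 0, 0]) cube([250, 1150, 600]);
translate([750, 0, 0]) cube([250, 1150, 800]);
translate([1000, 0, 0]) cube([250, 1150, 1000]);
translate([1250, 0, 0]) cube([250, 1150, 1200]);


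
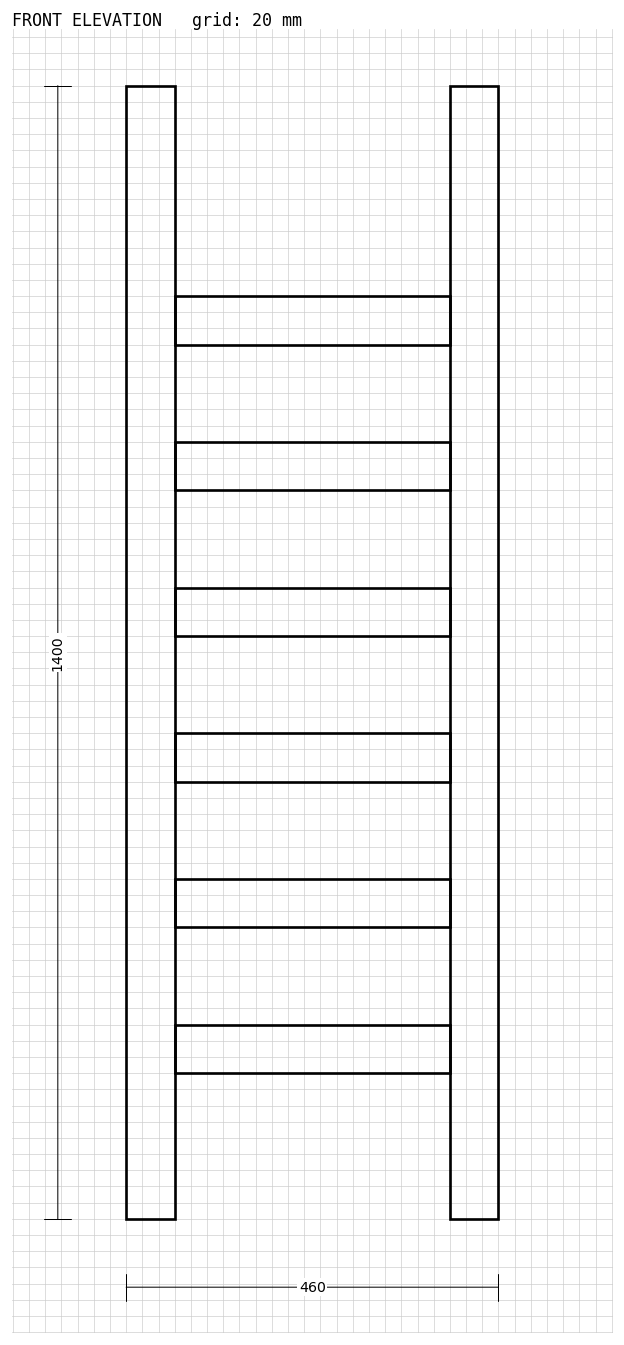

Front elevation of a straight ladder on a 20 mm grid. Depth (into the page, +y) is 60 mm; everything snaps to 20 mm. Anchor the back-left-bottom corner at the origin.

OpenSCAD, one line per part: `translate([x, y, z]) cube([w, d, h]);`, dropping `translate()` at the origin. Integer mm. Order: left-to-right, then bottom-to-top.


cube([60, 60, 1400]);
translate([60, 0, 180]) cube([340, 60, 60]);
translate([60, 0, 360]) cube([340, 60, 60]);
translate([60, 0, 540]) cube([340, 60, 60]);
translate([60, 0, 720]) cube([340, 60, 60]);
translate([60, 0, 900]) cube([340, 60, 60]);
translate([60, 0, 1080]) cube([340, 60, 60]);
translate([400, 0, 0]) cube([60, 60, 1400]);


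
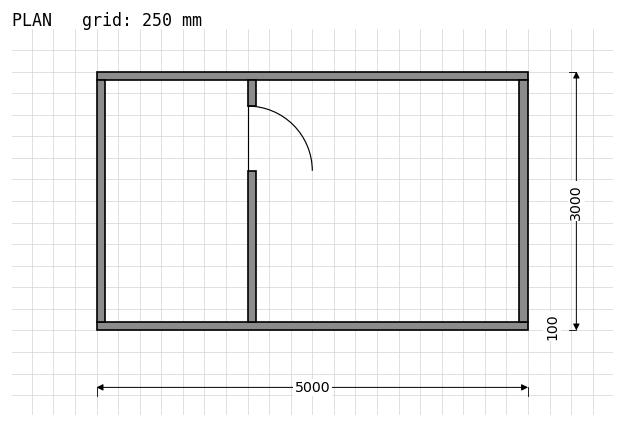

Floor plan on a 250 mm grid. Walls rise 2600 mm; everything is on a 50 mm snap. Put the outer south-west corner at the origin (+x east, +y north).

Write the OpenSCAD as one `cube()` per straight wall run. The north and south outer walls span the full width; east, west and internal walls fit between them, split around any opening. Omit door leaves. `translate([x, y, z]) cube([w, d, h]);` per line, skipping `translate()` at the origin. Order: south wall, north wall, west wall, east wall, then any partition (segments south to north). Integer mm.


cube([5000, 100, 2600]);
translate([0, 2900, 0]) cube([5000, 100, 2600]);
translate([0, 100, 0]) cube([100, 2800, 2600]);
translate([4900, 100, 0]) cube([100, 2800, 2600]);
translate([1750, 100, 0]) cube([100, 1750, 2600]);
translate([1750, 2600, 0]) cube([100, 300, 2600]);
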